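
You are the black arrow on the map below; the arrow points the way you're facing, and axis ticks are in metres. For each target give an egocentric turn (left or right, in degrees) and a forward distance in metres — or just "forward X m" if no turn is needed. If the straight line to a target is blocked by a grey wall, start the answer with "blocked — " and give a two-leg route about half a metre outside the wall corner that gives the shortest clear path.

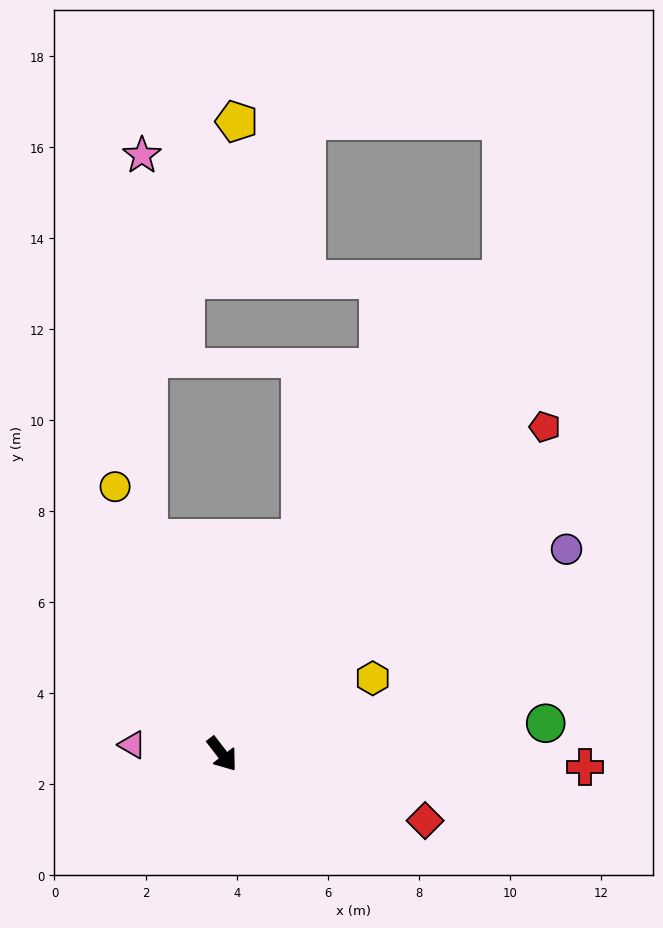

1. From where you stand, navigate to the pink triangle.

turn right 134°, forward 2.0 m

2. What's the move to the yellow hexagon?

turn left 79°, forward 3.7 m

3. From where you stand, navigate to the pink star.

blocked — turn left 161°, forward 5.0 m, then turn right 18°, forward 8.4 m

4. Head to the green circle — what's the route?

turn left 58°, forward 7.1 m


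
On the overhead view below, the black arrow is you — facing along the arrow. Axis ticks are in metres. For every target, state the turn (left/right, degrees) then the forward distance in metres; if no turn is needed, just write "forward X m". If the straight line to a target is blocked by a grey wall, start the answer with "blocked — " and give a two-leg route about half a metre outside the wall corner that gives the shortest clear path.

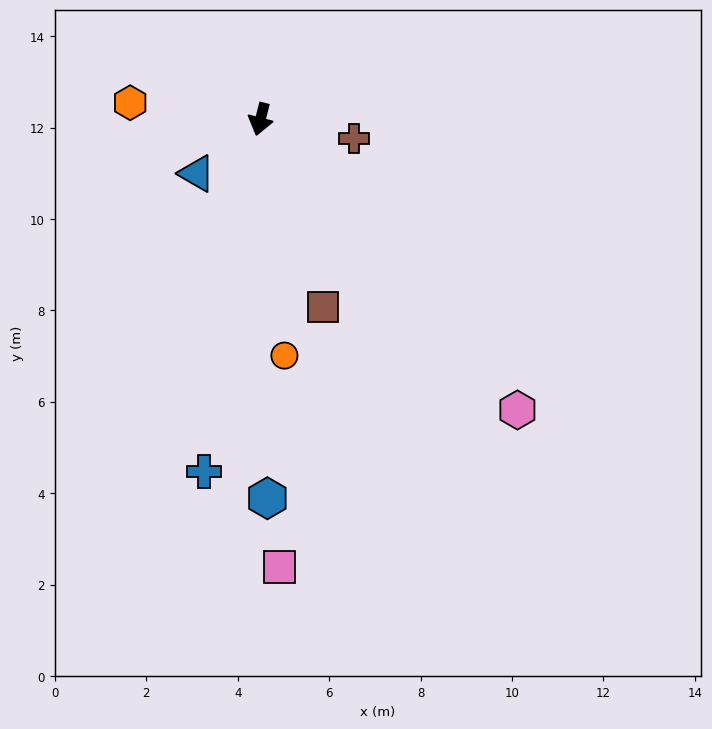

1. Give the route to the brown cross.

turn left 93°, forward 2.1 m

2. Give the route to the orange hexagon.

turn right 83°, forward 2.9 m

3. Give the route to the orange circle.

turn left 20°, forward 5.2 m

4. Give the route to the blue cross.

turn left 5°, forward 7.8 m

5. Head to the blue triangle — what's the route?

turn right 35°, forward 1.8 m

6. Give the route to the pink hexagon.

turn left 56°, forward 8.5 m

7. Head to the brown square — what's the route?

turn left 33°, forward 4.3 m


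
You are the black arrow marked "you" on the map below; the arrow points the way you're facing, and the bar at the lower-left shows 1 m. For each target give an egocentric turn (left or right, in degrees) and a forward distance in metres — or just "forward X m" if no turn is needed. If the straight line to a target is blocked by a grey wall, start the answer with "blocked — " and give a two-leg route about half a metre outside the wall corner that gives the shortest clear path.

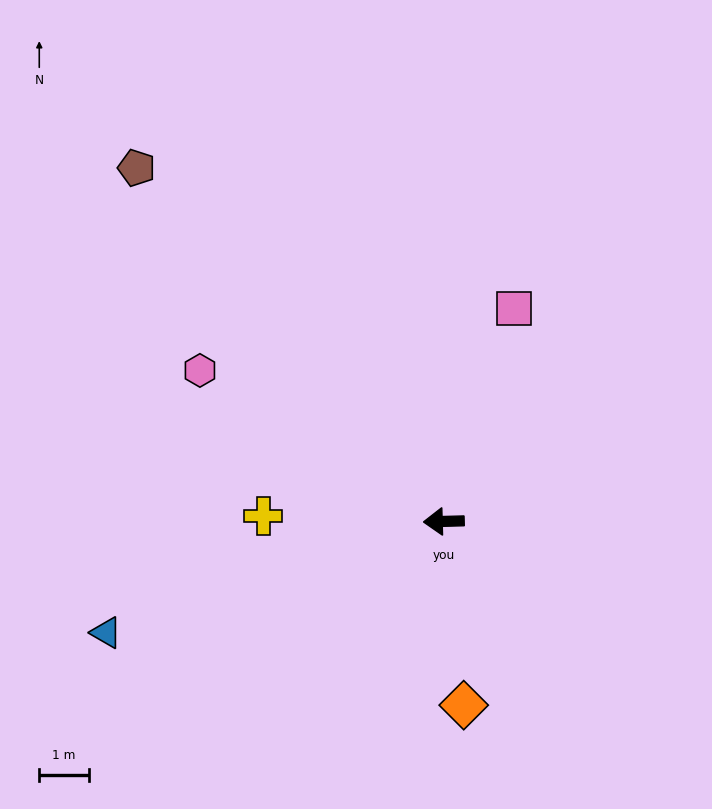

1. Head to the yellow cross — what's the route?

turn right 3°, forward 3.7 m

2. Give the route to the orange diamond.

turn left 95°, forward 3.8 m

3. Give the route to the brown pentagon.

turn right 51°, forward 9.5 m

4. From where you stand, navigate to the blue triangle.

turn left 17°, forward 7.2 m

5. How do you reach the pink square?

turn right 110°, forward 4.5 m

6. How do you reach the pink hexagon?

turn right 33°, forward 5.8 m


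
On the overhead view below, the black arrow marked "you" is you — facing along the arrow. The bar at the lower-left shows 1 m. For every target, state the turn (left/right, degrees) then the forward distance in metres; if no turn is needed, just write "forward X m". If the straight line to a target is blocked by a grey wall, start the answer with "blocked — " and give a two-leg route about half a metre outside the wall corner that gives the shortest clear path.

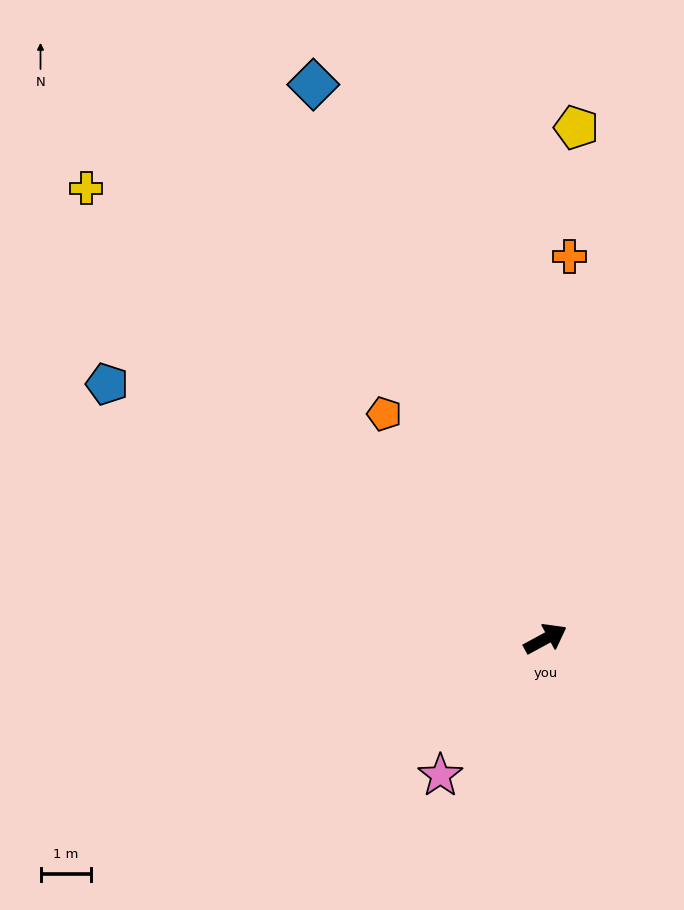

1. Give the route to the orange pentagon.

turn left 97°, forward 5.5 m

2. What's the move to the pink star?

turn right 156°, forward 3.4 m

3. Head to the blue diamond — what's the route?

turn left 84°, forward 12.0 m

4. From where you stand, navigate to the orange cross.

turn left 58°, forward 7.6 m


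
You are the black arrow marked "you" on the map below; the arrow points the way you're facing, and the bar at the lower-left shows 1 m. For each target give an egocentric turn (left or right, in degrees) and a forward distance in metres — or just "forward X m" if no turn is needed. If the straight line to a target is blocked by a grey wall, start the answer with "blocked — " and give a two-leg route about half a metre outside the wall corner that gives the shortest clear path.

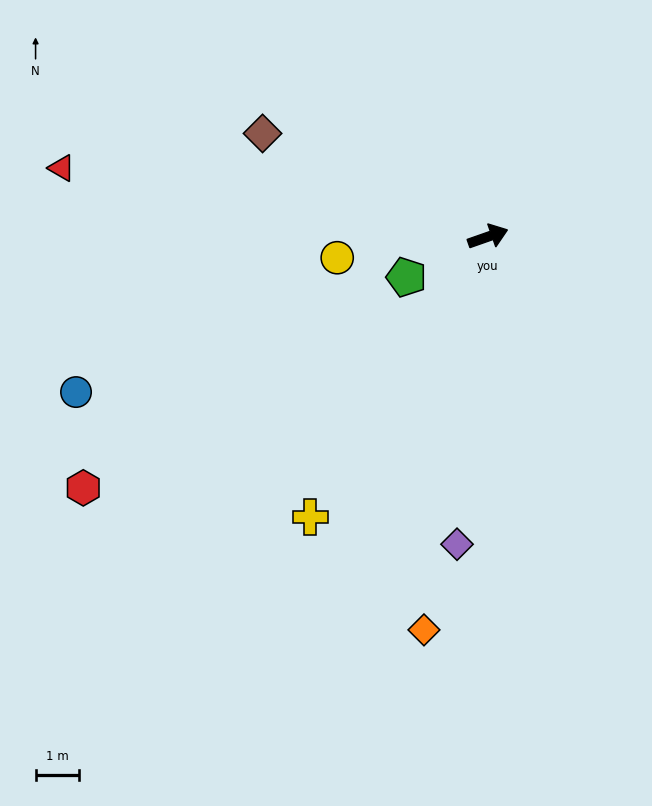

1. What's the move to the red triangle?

turn left 152°, forward 9.9 m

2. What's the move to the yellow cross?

turn right 142°, forward 7.6 m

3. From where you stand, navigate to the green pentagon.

turn right 173°, forward 2.1 m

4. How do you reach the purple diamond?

turn right 115°, forward 7.1 m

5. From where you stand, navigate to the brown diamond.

turn left 136°, forward 5.7 m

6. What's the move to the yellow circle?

turn left 169°, forward 3.5 m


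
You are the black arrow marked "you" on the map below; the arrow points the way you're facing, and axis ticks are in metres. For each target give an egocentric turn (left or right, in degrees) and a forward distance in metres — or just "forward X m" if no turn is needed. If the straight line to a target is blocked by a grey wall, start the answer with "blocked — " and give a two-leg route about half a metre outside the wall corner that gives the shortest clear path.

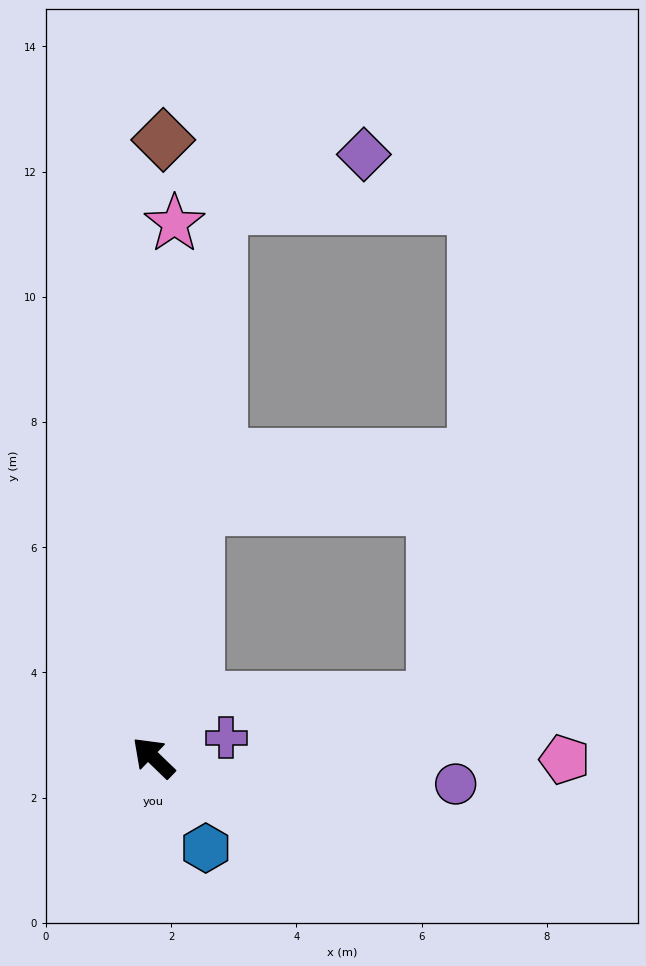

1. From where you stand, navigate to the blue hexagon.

turn left 164°, forward 1.7 m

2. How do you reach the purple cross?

turn right 121°, forward 1.2 m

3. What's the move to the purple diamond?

blocked — turn right 53°, forward 8.8 m, then turn right 62°, forward 2.4 m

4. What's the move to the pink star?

turn right 48°, forward 8.5 m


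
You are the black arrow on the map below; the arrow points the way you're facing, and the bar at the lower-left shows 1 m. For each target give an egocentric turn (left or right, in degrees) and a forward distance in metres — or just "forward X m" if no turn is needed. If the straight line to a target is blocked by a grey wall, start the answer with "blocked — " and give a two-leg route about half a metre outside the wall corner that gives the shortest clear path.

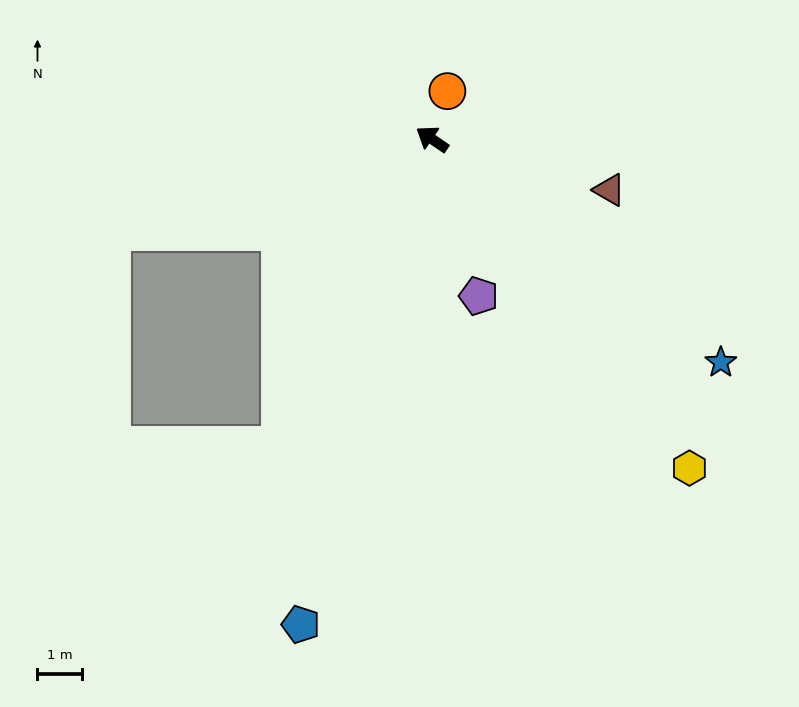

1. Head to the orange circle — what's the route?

turn right 73°, forward 1.1 m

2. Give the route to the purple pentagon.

turn left 141°, forward 3.7 m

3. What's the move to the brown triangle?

turn right 162°, forward 4.1 m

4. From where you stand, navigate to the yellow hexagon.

turn left 162°, forward 9.3 m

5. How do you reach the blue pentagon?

turn left 109°, forward 11.2 m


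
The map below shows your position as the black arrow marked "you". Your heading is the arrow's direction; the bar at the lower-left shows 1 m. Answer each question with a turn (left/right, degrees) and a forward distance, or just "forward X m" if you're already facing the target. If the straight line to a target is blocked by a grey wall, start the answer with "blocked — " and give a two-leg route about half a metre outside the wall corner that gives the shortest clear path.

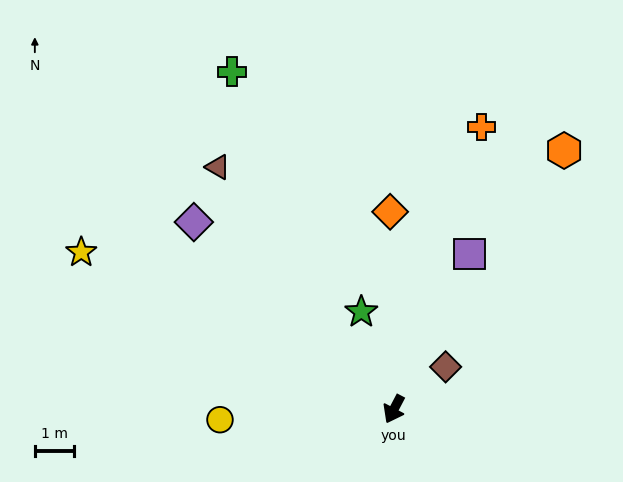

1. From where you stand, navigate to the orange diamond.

turn right 151°, forward 5.0 m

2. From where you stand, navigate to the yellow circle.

turn right 59°, forward 4.4 m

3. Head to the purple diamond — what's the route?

turn right 105°, forward 6.9 m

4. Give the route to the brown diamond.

turn left 157°, forward 1.7 m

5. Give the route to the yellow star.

turn right 89°, forward 8.9 m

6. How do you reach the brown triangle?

turn right 116°, forward 7.6 m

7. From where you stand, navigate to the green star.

turn right 134°, forward 2.6 m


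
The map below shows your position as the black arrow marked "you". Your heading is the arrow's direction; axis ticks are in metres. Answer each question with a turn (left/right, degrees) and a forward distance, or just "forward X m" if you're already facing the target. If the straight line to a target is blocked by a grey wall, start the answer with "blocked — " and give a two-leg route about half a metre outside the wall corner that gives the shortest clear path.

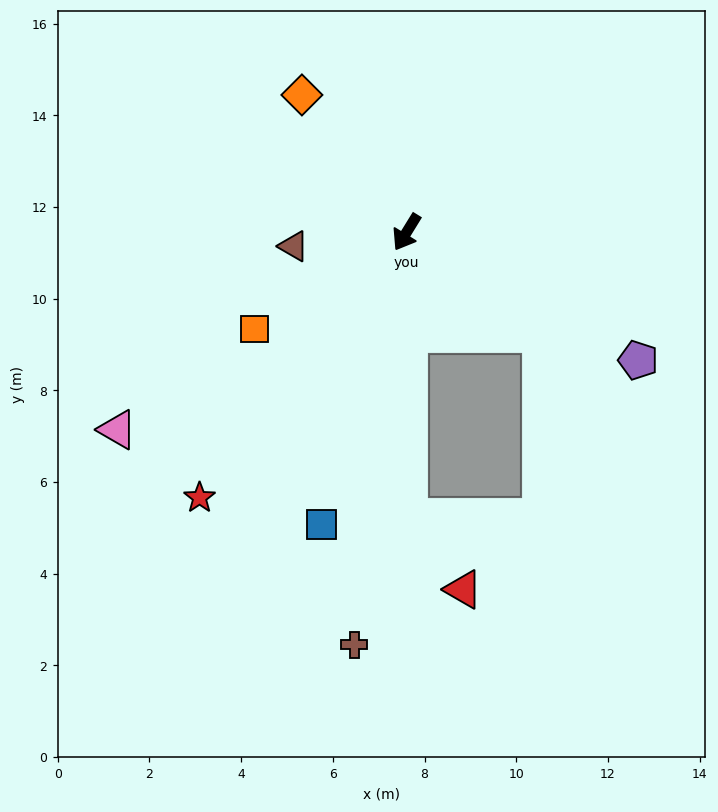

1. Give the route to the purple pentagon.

turn left 93°, forward 5.8 m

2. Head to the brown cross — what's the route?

turn left 24°, forward 9.1 m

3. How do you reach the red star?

turn right 6°, forward 7.3 m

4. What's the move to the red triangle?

blocked — turn left 32°, forward 6.2 m, then turn left 37°, forward 2.0 m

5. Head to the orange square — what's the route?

turn right 26°, forward 3.9 m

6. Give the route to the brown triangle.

turn right 51°, forward 2.5 m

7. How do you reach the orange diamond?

turn right 111°, forward 3.8 m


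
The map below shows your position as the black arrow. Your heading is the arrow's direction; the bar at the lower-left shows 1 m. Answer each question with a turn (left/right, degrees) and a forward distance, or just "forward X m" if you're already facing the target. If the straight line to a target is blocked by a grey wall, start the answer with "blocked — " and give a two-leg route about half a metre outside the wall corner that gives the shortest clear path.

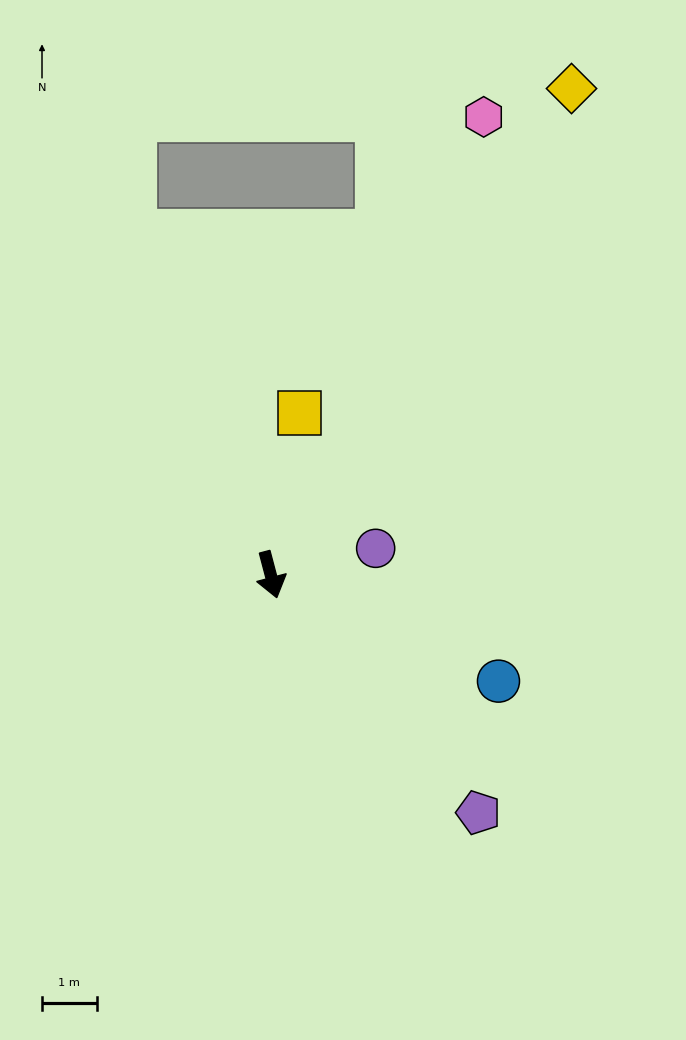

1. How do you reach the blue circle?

turn left 50°, forward 4.6 m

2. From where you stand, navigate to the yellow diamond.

turn left 133°, forward 10.4 m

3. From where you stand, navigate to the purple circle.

turn left 89°, forward 2.0 m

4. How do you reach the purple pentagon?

turn left 26°, forward 5.8 m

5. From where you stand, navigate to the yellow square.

turn left 155°, forward 3.0 m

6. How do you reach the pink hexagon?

turn left 140°, forward 9.2 m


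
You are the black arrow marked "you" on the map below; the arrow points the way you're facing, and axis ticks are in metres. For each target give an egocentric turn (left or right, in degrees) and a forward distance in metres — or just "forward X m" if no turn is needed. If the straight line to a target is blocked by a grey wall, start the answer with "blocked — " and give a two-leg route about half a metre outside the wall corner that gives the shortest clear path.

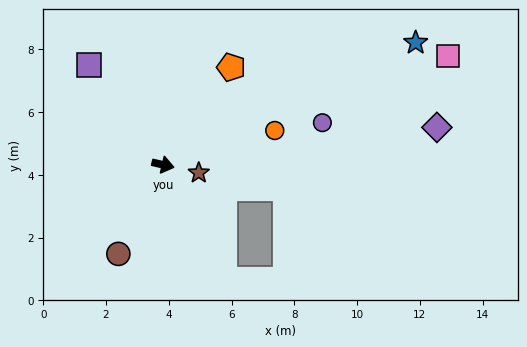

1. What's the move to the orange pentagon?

turn left 68°, forward 3.8 m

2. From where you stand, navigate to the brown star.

forward 1.2 m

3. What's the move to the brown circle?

turn right 104°, forward 3.2 m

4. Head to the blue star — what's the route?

turn left 39°, forward 8.9 m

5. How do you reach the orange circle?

turn left 30°, forward 3.7 m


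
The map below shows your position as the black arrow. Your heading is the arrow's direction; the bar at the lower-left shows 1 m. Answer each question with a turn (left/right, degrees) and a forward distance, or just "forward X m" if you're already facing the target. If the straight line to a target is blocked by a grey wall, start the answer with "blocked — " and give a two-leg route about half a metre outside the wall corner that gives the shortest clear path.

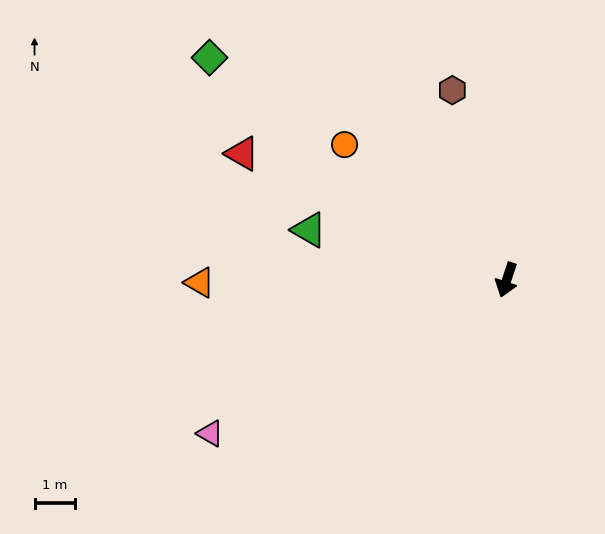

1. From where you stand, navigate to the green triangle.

turn right 86°, forward 5.1 m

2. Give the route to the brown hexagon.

turn right 146°, forward 4.9 m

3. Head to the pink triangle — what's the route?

turn right 44°, forward 8.3 m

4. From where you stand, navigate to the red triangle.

turn right 97°, forward 7.3 m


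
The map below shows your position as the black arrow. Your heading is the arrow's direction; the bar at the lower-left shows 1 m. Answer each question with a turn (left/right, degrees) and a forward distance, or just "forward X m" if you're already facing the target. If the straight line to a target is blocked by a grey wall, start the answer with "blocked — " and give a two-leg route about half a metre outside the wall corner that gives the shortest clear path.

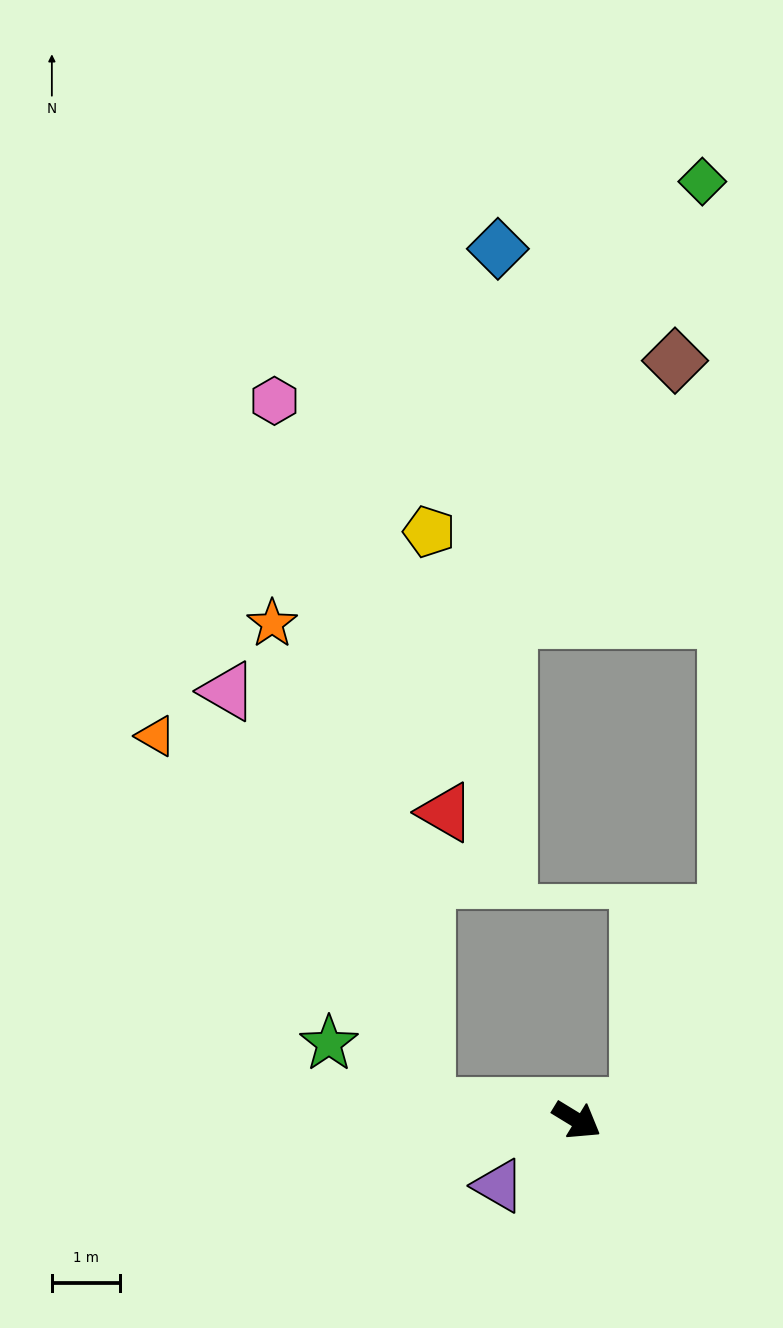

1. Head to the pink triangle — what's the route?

blocked — turn right 154°, forward 2.2 m, then turn right 59°, forward 6.7 m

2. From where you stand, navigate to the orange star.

blocked — turn right 154°, forward 2.2 m, then turn right 67°, forward 7.4 m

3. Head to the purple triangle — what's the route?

turn right 109°, forward 1.5 m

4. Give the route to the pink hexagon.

blocked — turn right 154°, forward 2.2 m, then turn right 72°, forward 10.6 m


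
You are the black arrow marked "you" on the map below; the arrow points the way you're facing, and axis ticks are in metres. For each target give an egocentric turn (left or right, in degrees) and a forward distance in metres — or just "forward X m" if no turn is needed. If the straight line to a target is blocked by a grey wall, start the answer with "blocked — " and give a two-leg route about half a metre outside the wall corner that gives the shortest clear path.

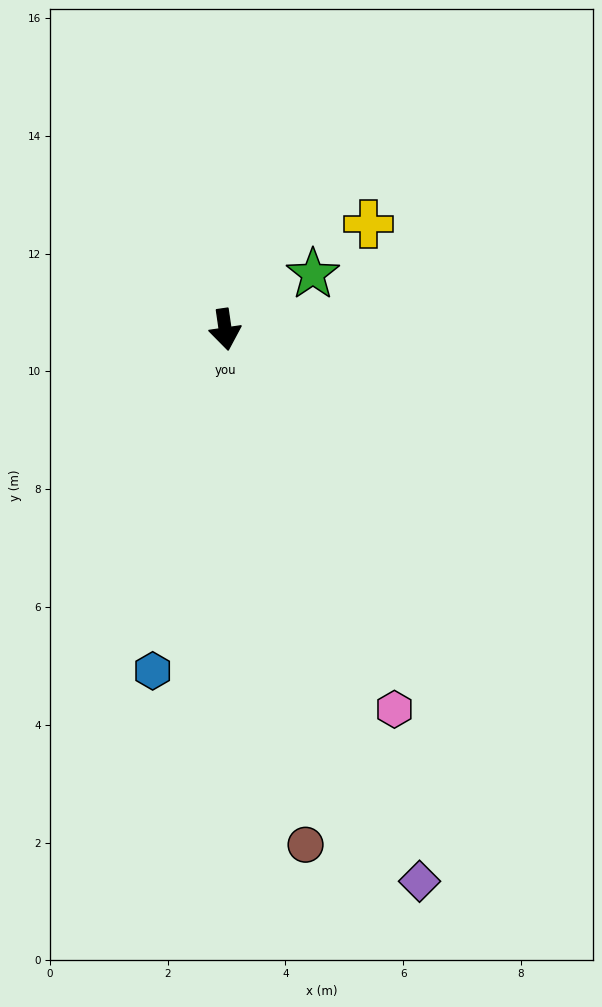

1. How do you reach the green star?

turn left 114°, forward 1.8 m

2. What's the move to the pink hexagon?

turn left 16°, forward 7.1 m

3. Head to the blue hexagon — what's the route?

turn right 20°, forward 5.9 m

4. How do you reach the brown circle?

forward 8.9 m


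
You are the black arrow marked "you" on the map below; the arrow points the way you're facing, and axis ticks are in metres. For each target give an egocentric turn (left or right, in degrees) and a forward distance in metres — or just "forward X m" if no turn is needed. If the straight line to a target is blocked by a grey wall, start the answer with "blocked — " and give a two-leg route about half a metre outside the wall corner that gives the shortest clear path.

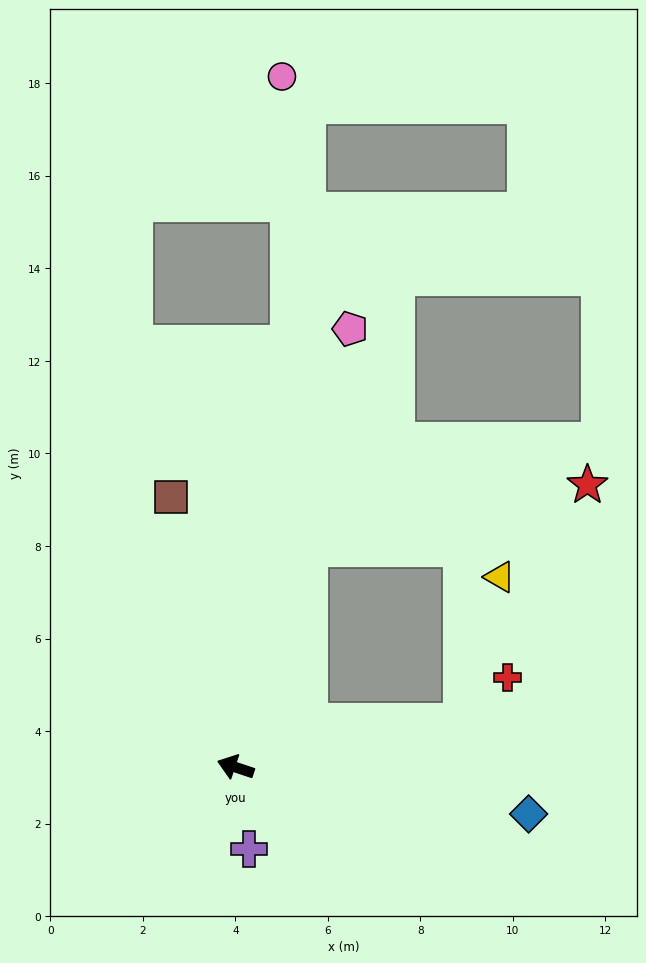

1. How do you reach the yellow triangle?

blocked — turn right 150°, forward 5.0 m, then turn left 64°, forward 3.2 m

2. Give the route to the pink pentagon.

turn right 86°, forward 9.8 m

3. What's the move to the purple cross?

turn left 118°, forward 1.8 m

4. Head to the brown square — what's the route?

turn right 58°, forward 6.0 m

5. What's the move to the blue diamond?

turn right 171°, forward 6.4 m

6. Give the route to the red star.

blocked — turn right 90°, forward 5.0 m, then turn right 59°, forward 6.2 m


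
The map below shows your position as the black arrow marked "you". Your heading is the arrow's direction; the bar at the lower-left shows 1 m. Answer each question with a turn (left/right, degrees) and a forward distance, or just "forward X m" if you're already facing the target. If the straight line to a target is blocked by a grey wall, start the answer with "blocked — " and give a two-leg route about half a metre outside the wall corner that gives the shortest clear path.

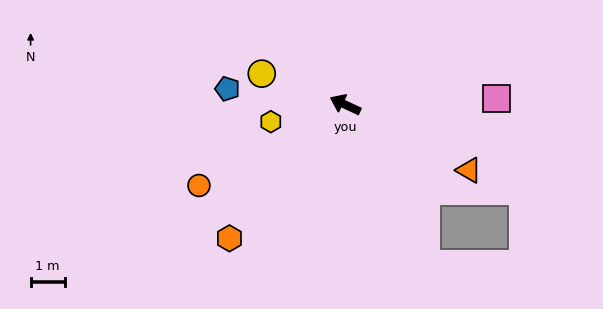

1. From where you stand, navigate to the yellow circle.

turn left 5°, forward 2.6 m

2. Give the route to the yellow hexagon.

turn left 38°, forward 2.2 m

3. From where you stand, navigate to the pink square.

turn right 153°, forward 4.4 m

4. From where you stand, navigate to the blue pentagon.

turn left 17°, forward 3.5 m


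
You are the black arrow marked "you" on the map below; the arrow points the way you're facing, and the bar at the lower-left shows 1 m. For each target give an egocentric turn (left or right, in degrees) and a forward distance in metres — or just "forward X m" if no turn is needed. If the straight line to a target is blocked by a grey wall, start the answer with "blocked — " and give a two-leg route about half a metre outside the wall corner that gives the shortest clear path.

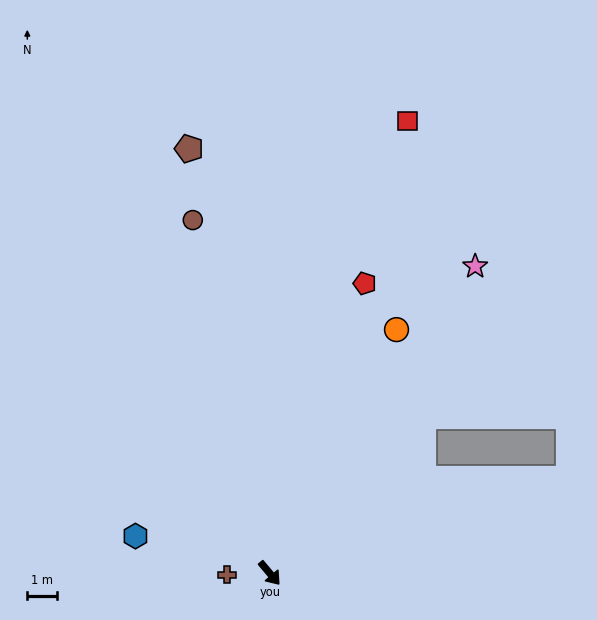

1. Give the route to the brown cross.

turn right 128°, forward 1.4 m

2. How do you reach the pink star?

turn left 106°, forward 12.3 m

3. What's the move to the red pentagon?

turn left 122°, forward 10.1 m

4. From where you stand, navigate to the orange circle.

turn left 112°, forward 9.1 m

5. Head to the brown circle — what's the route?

turn left 152°, forward 12.0 m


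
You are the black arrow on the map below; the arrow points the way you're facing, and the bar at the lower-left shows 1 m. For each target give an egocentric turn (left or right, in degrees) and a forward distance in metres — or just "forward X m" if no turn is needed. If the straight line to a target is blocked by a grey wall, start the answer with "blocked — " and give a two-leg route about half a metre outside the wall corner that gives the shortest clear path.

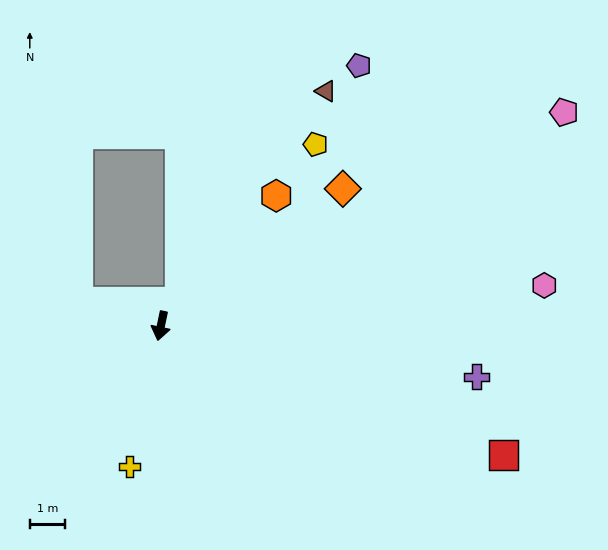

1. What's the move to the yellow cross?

forward 4.1 m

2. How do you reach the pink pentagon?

turn left 130°, forward 13.1 m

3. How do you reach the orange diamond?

turn left 139°, forward 6.5 m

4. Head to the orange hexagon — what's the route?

turn left 150°, forward 5.0 m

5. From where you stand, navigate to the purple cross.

turn left 93°, forward 9.2 m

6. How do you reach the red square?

turn left 81°, forward 10.5 m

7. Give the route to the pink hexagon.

turn left 108°, forward 11.1 m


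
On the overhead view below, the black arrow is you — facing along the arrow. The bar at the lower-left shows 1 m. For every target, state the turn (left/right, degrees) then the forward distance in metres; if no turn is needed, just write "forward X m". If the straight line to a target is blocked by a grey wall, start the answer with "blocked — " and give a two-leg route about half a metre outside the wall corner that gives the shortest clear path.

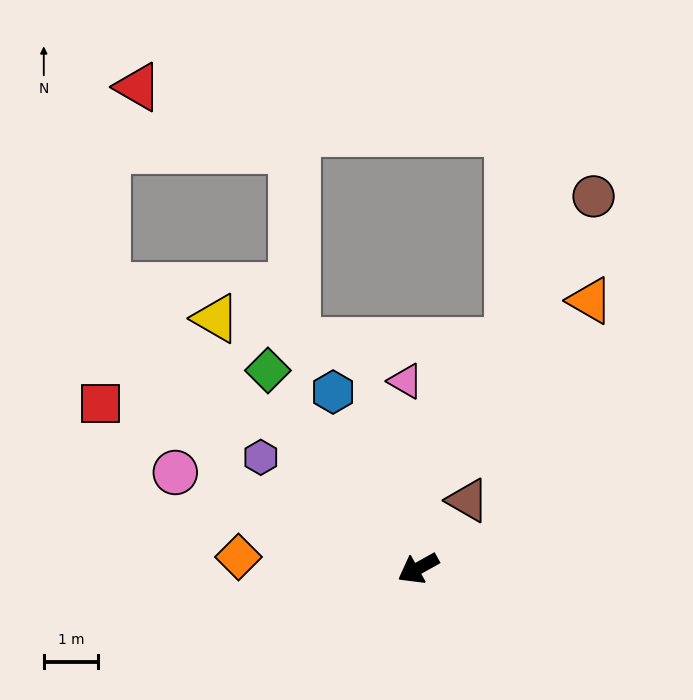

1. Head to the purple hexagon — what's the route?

turn right 64°, forward 3.5 m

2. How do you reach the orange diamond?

turn right 33°, forward 3.3 m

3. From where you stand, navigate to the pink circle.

turn right 51°, forward 4.8 m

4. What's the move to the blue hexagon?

turn right 93°, forward 3.6 m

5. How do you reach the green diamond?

turn right 82°, forward 4.5 m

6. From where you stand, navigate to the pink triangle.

turn right 115°, forward 3.4 m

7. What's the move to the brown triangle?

turn right 155°, forward 1.5 m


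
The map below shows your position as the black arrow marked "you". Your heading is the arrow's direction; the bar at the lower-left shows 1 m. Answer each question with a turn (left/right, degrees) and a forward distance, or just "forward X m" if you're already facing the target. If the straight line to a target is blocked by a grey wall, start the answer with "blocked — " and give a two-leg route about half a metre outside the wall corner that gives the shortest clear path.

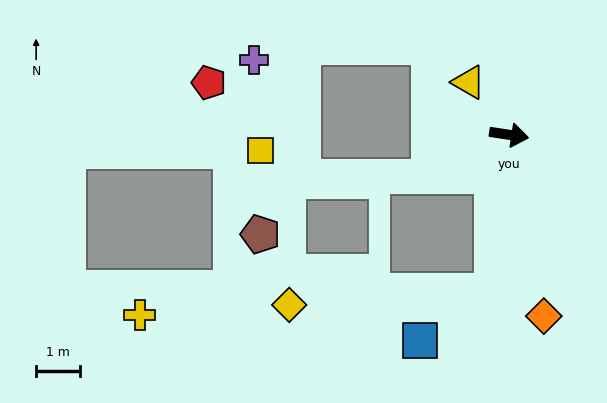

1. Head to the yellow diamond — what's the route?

blocked — turn right 87°, forward 3.6 m, then turn right 81°, forward 4.7 m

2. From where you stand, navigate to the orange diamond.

turn right 70°, forward 4.2 m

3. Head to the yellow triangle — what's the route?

turn left 136°, forward 1.5 m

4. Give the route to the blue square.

blocked — turn right 87°, forward 3.6 m, then turn right 50°, forward 2.0 m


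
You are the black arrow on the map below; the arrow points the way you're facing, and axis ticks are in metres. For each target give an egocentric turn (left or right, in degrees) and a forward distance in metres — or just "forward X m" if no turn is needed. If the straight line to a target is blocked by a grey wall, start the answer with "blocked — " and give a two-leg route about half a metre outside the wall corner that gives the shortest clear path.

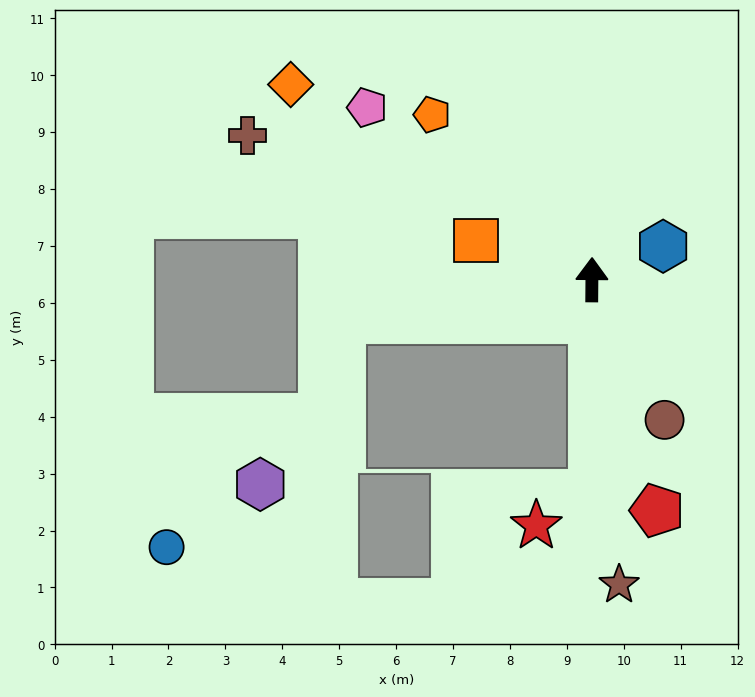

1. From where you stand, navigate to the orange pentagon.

turn left 45°, forward 4.0 m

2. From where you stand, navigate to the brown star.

turn right 174°, forward 5.4 m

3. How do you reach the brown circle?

turn right 152°, forward 2.8 m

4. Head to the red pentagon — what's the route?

turn right 164°, forward 4.2 m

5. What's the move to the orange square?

turn left 72°, forward 2.1 m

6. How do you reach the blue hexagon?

turn right 64°, forward 1.4 m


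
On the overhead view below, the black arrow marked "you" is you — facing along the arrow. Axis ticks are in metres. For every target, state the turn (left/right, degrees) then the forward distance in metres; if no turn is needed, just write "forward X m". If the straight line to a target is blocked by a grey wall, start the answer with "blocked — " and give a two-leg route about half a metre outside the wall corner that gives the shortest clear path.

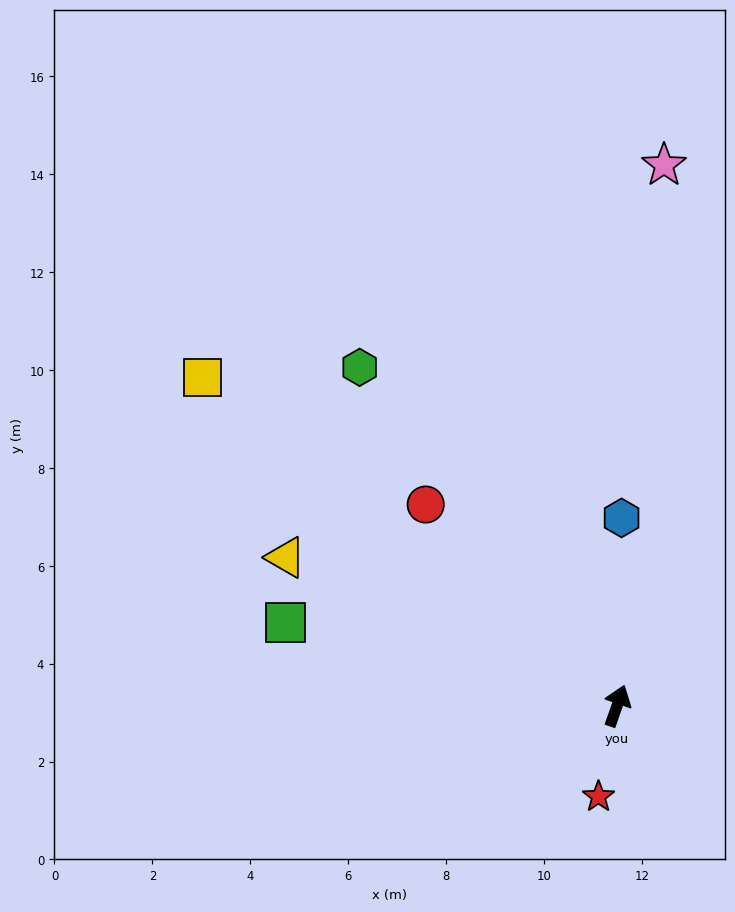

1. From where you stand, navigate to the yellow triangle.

turn left 85°, forward 7.4 m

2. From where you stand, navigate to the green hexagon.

turn left 57°, forward 8.7 m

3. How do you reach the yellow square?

turn left 71°, forward 10.8 m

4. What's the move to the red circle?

turn left 63°, forward 5.7 m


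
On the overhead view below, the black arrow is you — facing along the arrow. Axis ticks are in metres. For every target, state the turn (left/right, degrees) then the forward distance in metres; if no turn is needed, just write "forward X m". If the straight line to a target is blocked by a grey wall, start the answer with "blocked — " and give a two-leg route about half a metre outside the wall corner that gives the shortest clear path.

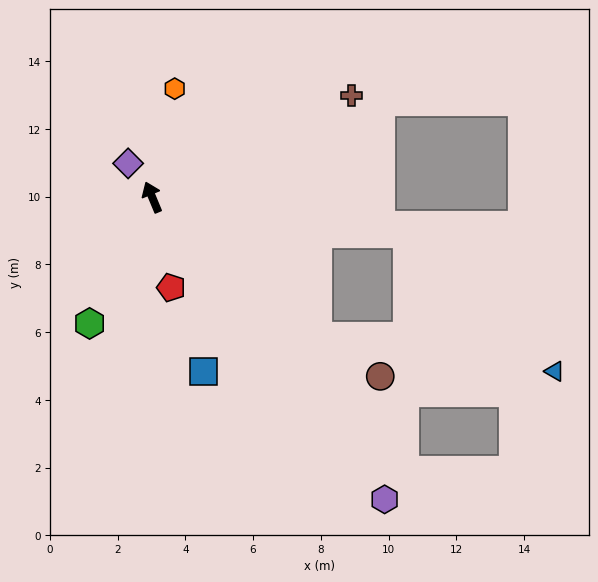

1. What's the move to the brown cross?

turn right 85°, forward 6.6 m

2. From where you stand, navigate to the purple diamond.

turn left 13°, forward 1.2 m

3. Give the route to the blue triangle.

blocked — turn right 153°, forward 6.4 m, then turn left 32°, forward 7.1 m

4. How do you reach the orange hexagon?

turn right 34°, forward 3.3 m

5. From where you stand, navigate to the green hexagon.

turn left 131°, forward 4.2 m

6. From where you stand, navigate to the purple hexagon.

turn right 165°, forward 11.3 m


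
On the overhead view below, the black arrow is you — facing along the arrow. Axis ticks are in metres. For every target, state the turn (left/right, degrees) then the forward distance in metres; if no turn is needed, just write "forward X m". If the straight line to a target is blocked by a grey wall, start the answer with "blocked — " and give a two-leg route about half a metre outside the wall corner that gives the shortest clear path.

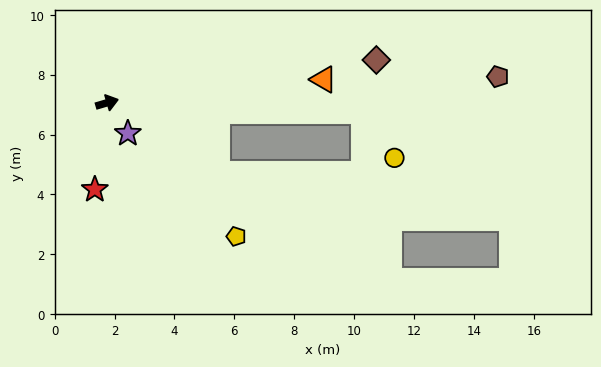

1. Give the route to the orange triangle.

turn right 10°, forward 7.3 m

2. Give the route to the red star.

turn right 114°, forward 2.9 m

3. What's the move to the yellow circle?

blocked — turn right 18°, forward 8.6 m, then turn right 55°, forward 1.9 m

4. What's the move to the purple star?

turn right 72°, forward 1.2 m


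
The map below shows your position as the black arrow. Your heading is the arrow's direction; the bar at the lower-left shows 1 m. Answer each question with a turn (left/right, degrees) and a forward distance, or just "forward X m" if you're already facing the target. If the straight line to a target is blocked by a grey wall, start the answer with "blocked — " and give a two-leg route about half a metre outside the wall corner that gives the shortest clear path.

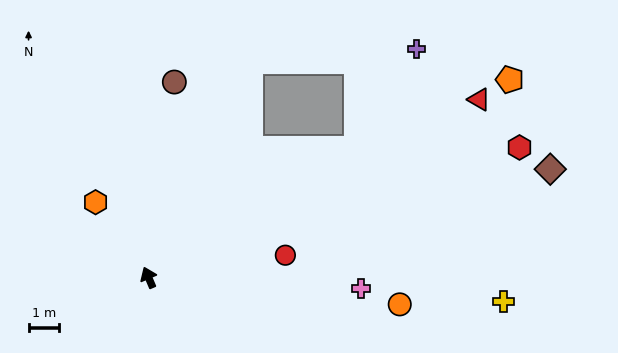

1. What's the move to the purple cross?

blocked — turn right 81°, forward 8.0 m, then turn left 27°, forward 3.8 m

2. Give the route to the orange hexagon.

turn left 12°, forward 3.0 m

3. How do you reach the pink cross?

turn right 116°, forward 6.9 m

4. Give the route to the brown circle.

turn right 31°, forward 6.4 m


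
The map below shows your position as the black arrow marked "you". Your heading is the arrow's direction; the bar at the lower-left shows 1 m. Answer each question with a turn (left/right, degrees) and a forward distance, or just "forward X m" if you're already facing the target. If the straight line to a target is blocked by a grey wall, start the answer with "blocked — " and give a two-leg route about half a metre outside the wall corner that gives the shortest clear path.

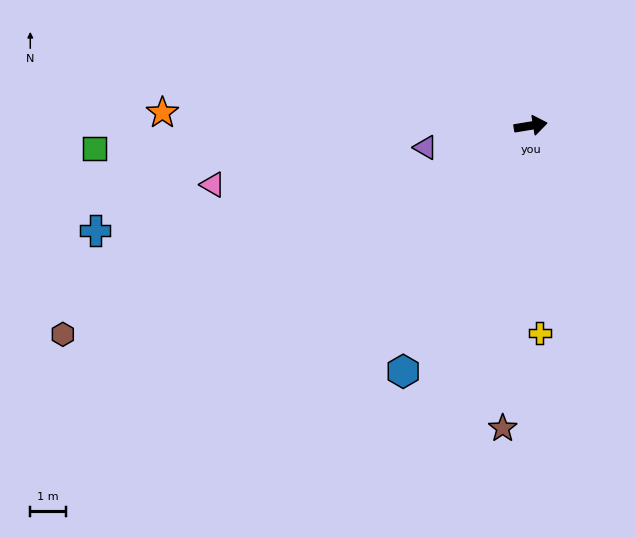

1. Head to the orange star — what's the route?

turn left 169°, forward 10.4 m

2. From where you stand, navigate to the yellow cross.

turn right 97°, forward 5.8 m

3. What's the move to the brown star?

turn right 105°, forward 8.5 m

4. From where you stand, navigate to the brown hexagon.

turn right 165°, forward 14.4 m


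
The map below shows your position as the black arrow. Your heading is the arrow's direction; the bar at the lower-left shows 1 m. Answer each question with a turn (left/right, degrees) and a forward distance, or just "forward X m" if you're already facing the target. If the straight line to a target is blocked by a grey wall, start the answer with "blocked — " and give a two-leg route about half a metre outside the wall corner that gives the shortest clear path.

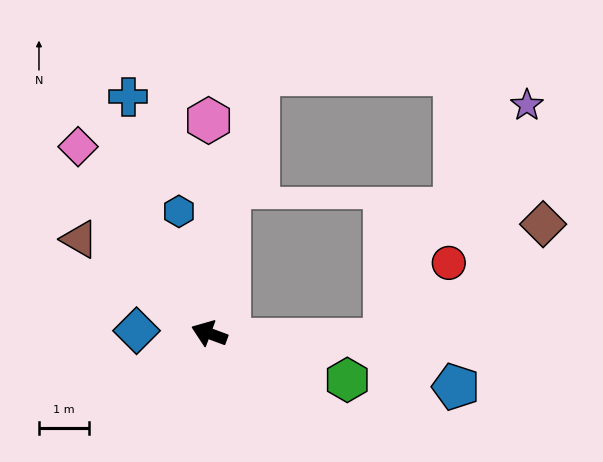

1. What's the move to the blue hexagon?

turn right 56°, forward 2.5 m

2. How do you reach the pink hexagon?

turn right 69°, forward 4.3 m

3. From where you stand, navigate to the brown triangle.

turn right 16°, forward 3.2 m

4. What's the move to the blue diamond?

turn left 18°, forward 1.5 m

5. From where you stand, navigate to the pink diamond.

turn right 35°, forward 4.6 m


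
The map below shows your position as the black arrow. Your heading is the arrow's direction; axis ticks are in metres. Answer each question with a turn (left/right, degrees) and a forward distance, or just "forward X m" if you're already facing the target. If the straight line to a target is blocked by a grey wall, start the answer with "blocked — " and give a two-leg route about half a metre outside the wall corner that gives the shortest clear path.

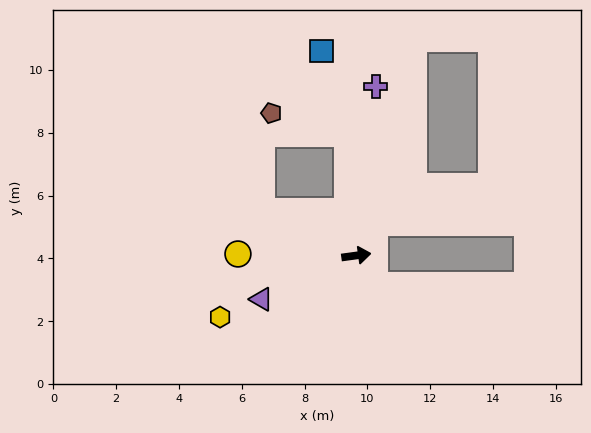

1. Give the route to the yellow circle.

turn left 171°, forward 3.8 m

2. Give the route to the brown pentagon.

blocked — turn left 86°, forward 3.9 m, then turn left 71°, forward 2.5 m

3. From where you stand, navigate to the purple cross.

turn left 76°, forward 5.4 m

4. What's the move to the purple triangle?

turn right 163°, forward 3.3 m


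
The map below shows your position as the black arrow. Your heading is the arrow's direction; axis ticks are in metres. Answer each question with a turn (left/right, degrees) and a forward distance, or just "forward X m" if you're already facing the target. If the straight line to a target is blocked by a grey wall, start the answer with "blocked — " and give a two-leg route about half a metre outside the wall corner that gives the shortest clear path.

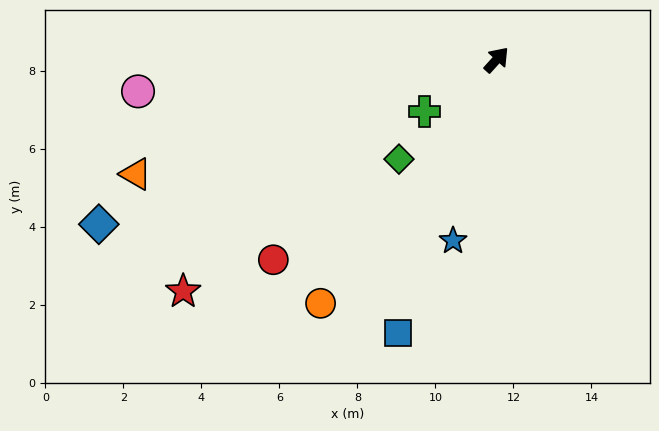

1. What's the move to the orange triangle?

turn left 150°, forward 9.7 m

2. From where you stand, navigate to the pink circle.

turn left 137°, forward 9.2 m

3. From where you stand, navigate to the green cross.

turn left 168°, forward 2.3 m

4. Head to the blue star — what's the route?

turn right 151°, forward 4.8 m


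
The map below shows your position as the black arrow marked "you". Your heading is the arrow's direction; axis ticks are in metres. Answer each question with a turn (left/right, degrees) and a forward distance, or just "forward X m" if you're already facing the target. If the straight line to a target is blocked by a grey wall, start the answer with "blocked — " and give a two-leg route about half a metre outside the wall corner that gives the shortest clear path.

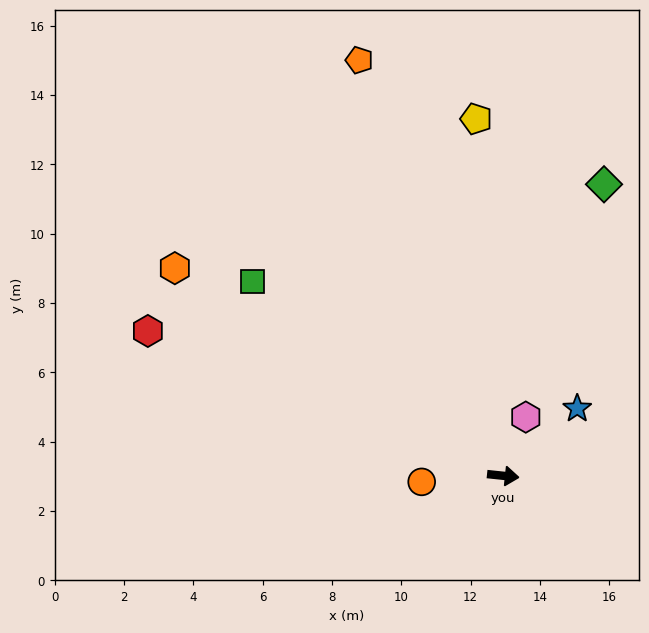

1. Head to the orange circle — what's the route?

turn right 170°, forward 2.4 m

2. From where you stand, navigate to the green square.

turn left 148°, forward 9.2 m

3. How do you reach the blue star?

turn left 48°, forward 2.9 m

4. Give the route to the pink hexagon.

turn left 75°, forward 1.8 m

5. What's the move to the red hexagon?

turn left 164°, forward 11.1 m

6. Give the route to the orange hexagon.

turn left 154°, forward 11.2 m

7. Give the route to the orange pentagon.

turn left 115°, forward 12.7 m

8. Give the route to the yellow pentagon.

turn left 100°, forward 10.3 m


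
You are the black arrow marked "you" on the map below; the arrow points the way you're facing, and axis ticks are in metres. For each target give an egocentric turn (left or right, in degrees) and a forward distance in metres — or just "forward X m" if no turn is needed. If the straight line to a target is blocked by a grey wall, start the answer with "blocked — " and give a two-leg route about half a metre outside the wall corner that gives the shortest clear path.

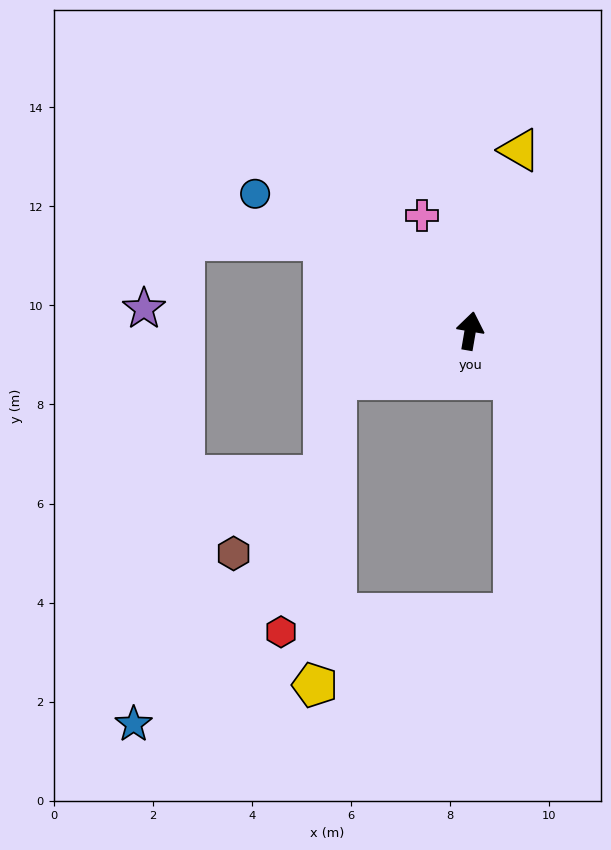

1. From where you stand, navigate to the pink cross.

turn left 32°, forward 2.5 m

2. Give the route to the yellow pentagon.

blocked — turn left 119°, forward 2.9 m, then turn left 67°, forward 6.2 m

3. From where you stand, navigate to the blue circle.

turn left 67°, forward 5.1 m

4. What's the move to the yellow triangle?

turn right 6°, forward 3.8 m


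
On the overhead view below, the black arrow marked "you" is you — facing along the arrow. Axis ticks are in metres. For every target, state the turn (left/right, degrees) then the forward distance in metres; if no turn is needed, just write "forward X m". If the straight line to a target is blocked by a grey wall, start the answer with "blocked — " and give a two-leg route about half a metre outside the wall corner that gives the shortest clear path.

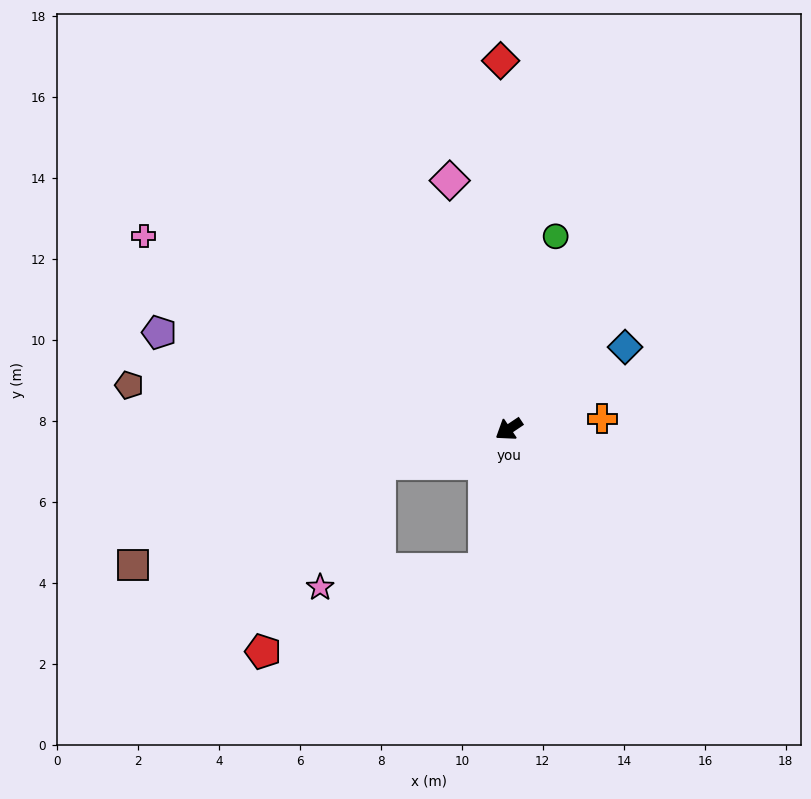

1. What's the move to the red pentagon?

blocked — turn left 47°, forward 3.5 m, then turn right 61°, forward 5.8 m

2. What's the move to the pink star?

blocked — turn right 19°, forward 3.3 m, then turn left 50°, forward 3.4 m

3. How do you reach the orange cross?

turn left 152°, forward 2.3 m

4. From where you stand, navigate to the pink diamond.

turn right 110°, forward 6.3 m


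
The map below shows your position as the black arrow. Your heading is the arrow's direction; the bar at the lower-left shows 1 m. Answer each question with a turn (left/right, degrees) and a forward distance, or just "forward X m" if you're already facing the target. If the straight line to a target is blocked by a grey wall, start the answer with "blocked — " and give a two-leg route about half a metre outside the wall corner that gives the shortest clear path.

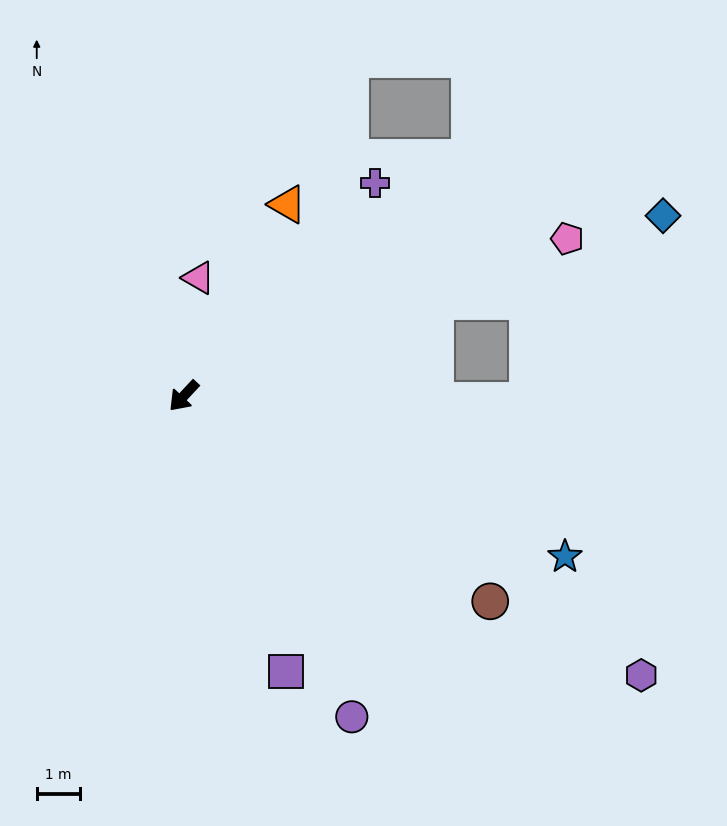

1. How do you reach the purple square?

turn left 63°, forward 6.8 m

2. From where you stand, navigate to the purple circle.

turn left 71°, forward 8.4 m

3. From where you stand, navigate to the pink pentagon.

turn left 155°, forward 9.6 m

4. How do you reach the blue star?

turn left 110°, forward 9.6 m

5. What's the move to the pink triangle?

turn right 144°, forward 2.8 m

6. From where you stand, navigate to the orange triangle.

turn right 165°, forward 5.1 m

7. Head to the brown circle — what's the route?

turn left 99°, forward 8.6 m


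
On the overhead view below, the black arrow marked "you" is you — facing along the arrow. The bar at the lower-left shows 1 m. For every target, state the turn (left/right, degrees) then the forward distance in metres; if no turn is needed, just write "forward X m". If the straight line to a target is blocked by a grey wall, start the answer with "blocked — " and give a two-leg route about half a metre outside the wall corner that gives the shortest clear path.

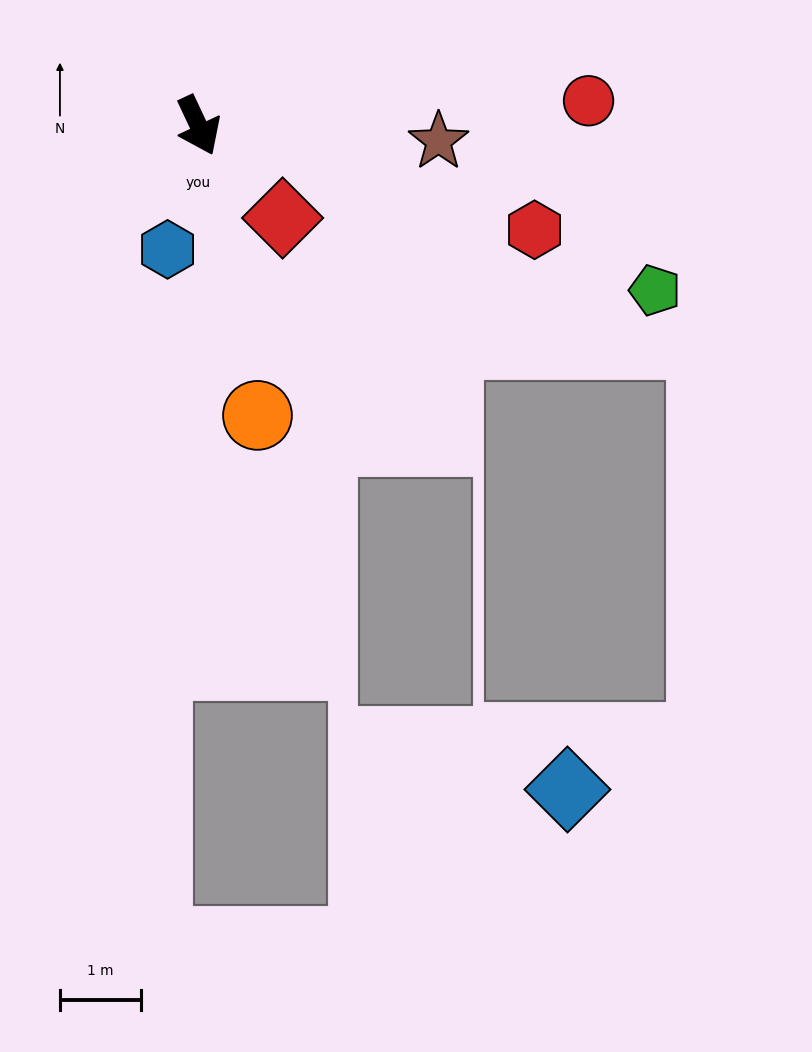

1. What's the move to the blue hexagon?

turn right 39°, forward 1.6 m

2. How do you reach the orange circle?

turn right 14°, forward 3.6 m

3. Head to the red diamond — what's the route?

turn left 17°, forward 1.5 m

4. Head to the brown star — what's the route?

turn left 61°, forward 3.0 m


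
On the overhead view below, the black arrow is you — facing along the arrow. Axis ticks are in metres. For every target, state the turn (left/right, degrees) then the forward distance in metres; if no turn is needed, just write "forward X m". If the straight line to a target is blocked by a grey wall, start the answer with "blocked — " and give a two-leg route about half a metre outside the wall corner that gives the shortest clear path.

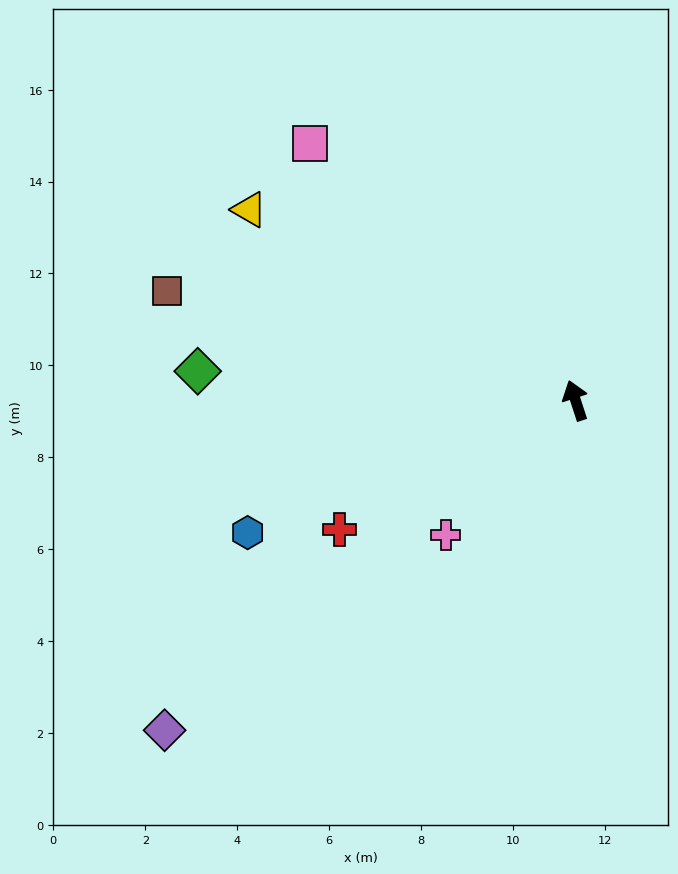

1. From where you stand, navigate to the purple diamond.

turn left 111°, forward 11.5 m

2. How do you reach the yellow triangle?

turn left 42°, forward 8.2 m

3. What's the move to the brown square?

turn left 57°, forward 9.2 m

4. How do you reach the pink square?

turn left 28°, forward 8.0 m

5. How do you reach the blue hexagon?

turn left 94°, forward 7.7 m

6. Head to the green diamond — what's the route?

turn left 68°, forward 8.2 m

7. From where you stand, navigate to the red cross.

turn left 101°, forward 5.9 m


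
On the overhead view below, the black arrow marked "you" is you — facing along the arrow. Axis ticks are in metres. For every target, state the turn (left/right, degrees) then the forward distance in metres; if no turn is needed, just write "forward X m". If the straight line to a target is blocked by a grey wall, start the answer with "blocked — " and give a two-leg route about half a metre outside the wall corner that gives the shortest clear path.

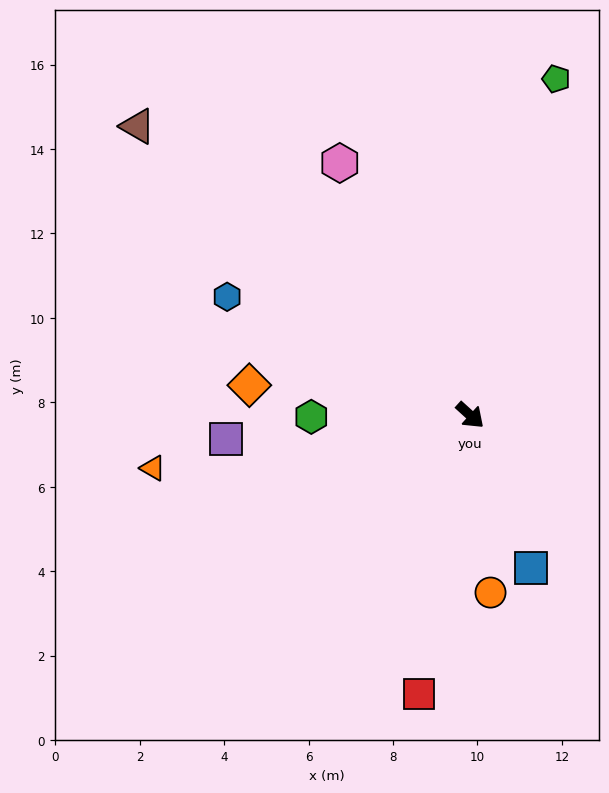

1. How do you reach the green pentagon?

turn left 118°, forward 8.2 m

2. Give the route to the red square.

turn right 58°, forward 6.7 m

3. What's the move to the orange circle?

turn right 41°, forward 4.2 m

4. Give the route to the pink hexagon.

turn left 160°, forward 6.7 m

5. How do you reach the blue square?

turn right 26°, forward 3.9 m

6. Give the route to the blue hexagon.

turn right 164°, forward 6.4 m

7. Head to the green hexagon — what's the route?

turn right 137°, forward 3.8 m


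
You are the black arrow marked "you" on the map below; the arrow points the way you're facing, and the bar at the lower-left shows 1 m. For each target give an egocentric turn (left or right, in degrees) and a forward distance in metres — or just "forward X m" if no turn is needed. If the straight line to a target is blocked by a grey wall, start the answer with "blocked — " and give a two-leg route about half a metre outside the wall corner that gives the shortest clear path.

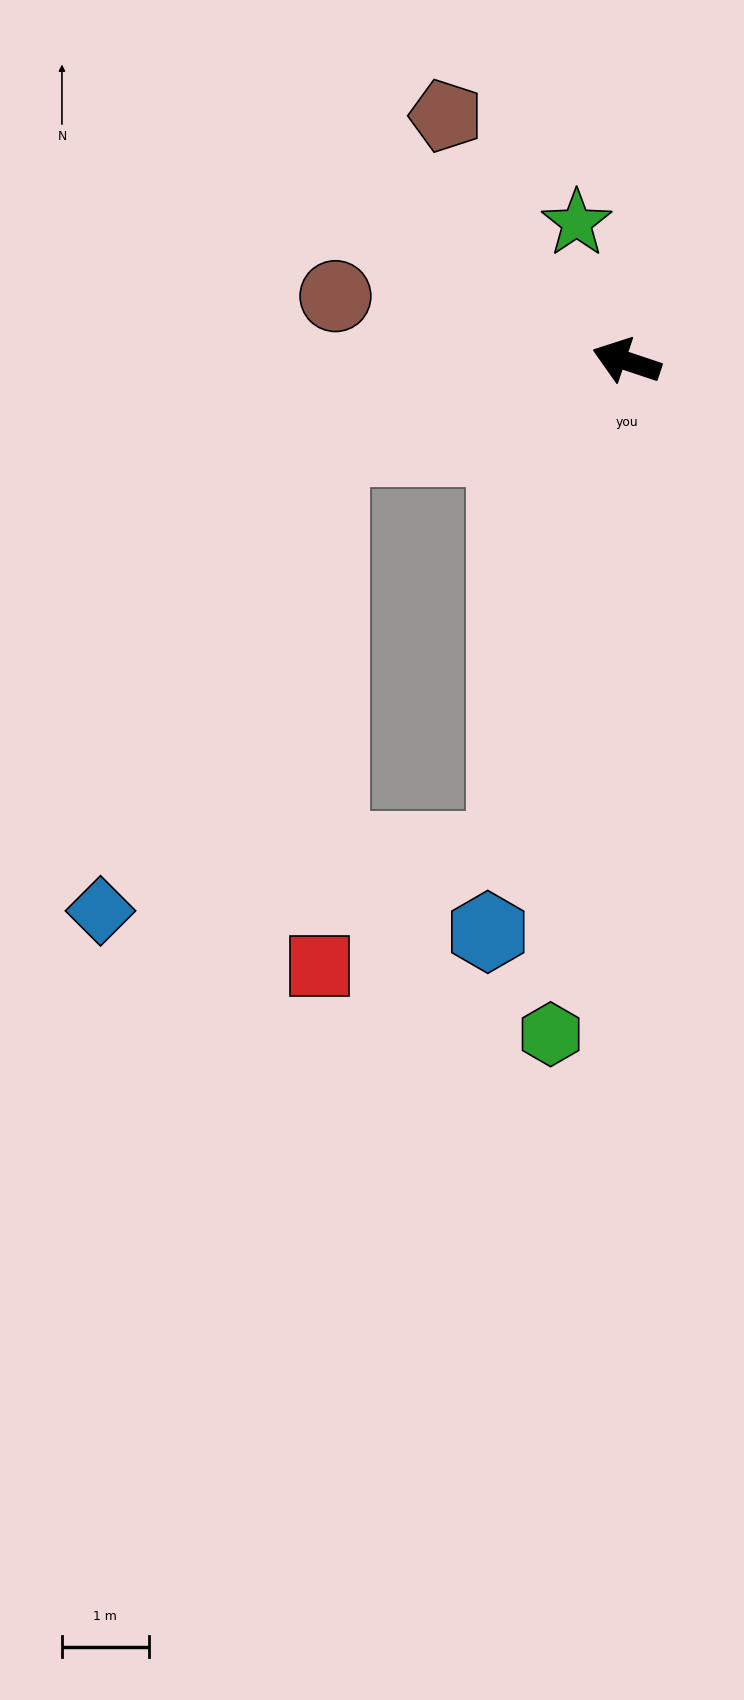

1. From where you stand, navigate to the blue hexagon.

turn left 95°, forward 6.8 m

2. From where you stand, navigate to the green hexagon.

turn left 102°, forward 7.8 m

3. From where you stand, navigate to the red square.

blocked — turn left 94°, forward 5.8 m, then turn right 43°, forward 2.5 m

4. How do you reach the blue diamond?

blocked — turn left 35°, forward 3.5 m, then turn left 47°, forward 6.0 m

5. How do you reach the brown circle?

turn left 6°, forward 3.4 m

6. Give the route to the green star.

turn right 52°, forward 1.7 m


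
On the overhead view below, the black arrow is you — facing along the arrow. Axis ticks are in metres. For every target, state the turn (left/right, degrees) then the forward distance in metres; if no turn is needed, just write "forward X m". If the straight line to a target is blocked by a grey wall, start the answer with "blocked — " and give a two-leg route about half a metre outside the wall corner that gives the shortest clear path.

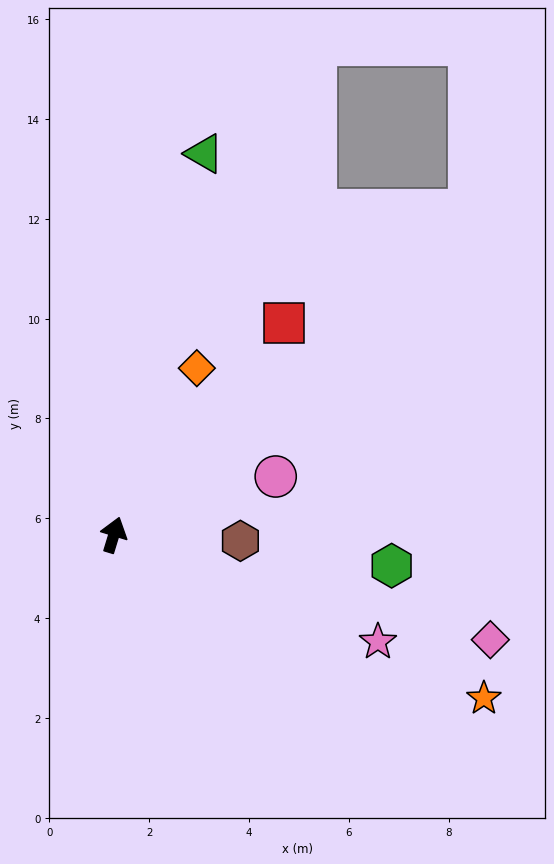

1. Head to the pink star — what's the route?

turn right 95°, forward 5.7 m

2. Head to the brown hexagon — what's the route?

turn right 76°, forward 2.5 m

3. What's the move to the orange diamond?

turn right 9°, forward 3.7 m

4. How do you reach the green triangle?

turn left 4°, forward 7.9 m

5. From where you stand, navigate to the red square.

turn right 22°, forward 5.4 m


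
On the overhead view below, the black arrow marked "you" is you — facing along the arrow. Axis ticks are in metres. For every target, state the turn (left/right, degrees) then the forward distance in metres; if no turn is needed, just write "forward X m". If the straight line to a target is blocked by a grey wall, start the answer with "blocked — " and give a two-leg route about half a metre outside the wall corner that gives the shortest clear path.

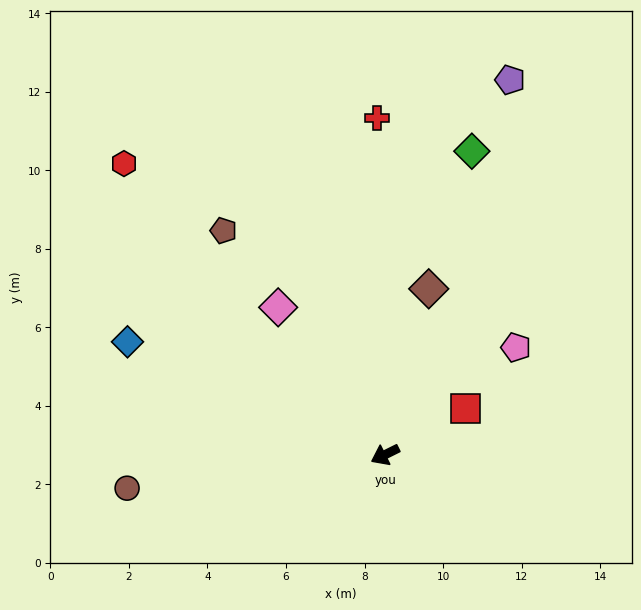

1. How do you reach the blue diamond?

turn right 50°, forward 7.2 m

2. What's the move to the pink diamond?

turn right 80°, forward 4.6 m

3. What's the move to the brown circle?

turn right 19°, forward 6.6 m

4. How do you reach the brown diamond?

turn right 131°, forward 4.4 m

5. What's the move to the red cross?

turn right 115°, forward 8.6 m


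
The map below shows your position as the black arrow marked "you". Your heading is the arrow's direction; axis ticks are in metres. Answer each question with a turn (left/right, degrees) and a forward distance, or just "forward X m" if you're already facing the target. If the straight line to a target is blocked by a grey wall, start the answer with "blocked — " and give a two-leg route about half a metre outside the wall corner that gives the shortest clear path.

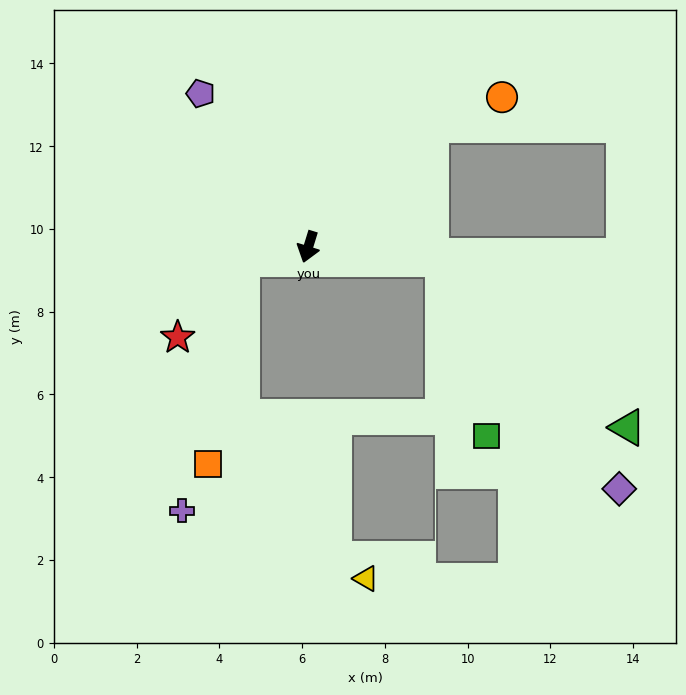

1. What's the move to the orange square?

blocked — turn right 62°, forward 1.6 m, then turn left 70°, forward 5.0 m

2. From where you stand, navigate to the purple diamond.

blocked — turn left 102°, forward 3.3 m, then turn right 47°, forward 7.0 m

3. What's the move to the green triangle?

blocked — turn left 102°, forward 3.3 m, then turn right 37°, forward 6.0 m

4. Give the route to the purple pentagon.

turn right 128°, forward 4.5 m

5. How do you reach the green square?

blocked — turn left 102°, forward 3.3 m, then turn right 71°, forward 4.4 m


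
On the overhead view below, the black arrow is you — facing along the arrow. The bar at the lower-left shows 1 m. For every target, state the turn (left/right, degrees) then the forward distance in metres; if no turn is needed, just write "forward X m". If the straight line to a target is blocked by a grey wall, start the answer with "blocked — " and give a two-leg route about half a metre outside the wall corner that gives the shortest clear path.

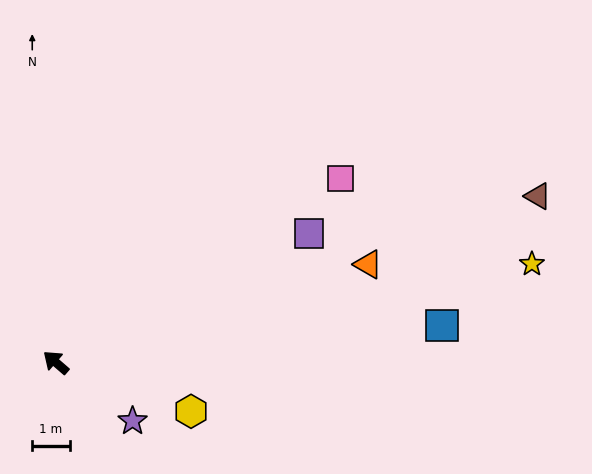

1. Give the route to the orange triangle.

turn right 122°, forward 8.7 m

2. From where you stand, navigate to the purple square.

turn right 112°, forward 7.5 m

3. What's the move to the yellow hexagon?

turn right 159°, forward 3.8 m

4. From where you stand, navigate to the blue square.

turn right 134°, forward 10.3 m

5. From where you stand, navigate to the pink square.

turn right 106°, forward 9.0 m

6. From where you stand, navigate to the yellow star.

turn right 127°, forward 12.9 m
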